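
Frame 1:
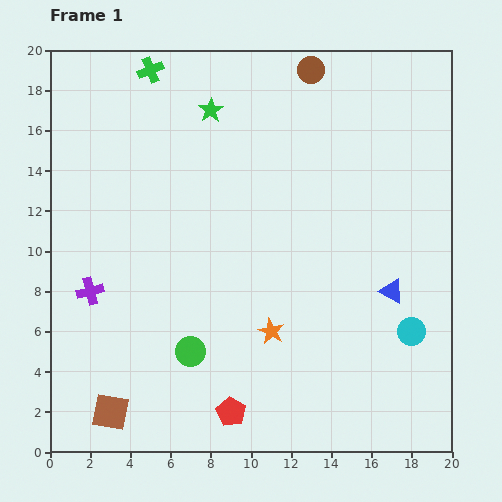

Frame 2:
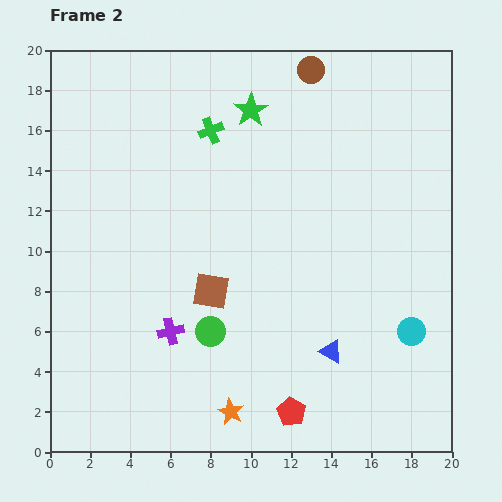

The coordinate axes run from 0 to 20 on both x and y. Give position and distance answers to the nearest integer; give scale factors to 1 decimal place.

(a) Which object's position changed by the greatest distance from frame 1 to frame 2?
the brown square

(moved 8; next 4)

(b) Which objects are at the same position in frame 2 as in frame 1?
the cyan circle, the brown circle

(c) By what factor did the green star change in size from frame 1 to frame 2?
1.4×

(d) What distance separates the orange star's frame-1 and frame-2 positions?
4

The orange star moved from (11, 6) to (9, 2), a distance of √(2² + 4²) ≈ 4.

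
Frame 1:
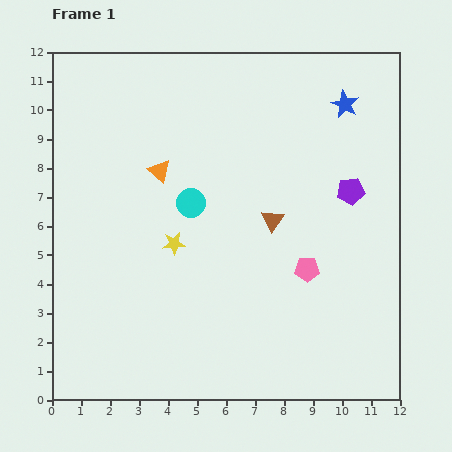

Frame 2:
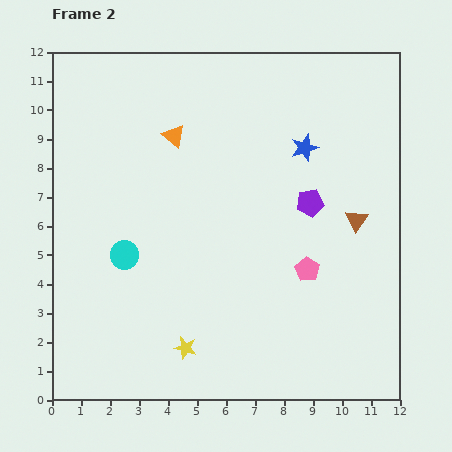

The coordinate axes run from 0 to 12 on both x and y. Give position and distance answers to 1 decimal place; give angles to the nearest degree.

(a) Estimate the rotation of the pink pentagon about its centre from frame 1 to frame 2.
31° clockwise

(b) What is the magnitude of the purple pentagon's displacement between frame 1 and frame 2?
1.5

The purple pentagon moved from (10.3, 7.2) to (8.9, 6.8), a distance of √(1.4² + 0.4²) ≈ 1.5.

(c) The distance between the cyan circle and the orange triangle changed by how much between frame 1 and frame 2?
+2.8

Distance in frame 1: 1.6. Distance in frame 2: 4.4.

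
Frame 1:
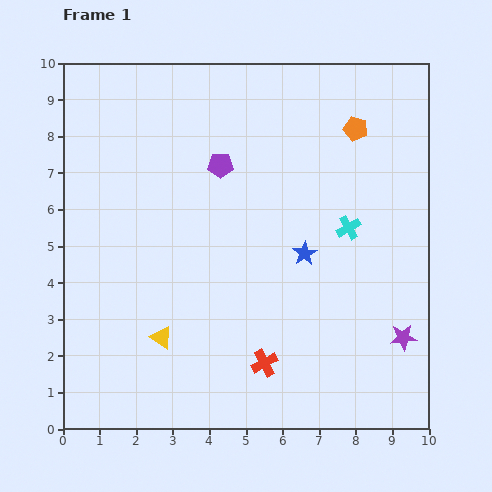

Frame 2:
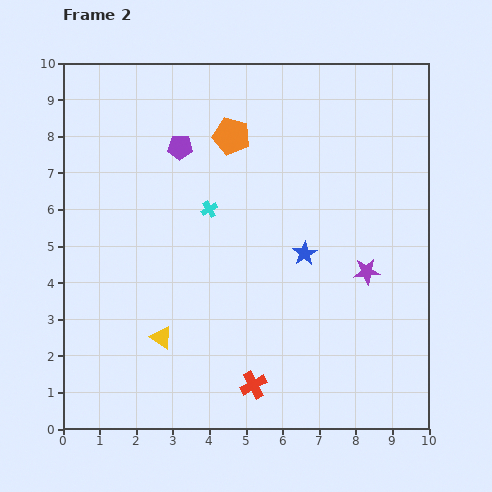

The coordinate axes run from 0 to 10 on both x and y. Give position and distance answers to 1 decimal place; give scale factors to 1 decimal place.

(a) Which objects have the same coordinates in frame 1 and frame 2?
the yellow triangle, the blue star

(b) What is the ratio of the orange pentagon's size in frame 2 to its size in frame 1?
1.5×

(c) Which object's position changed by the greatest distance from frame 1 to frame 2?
the cyan cross

(moved 3.8; next 3.4)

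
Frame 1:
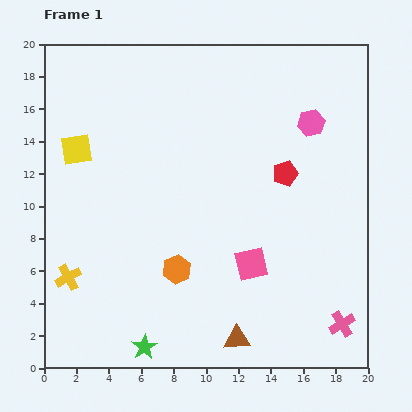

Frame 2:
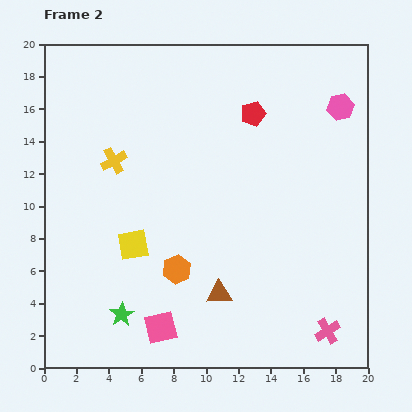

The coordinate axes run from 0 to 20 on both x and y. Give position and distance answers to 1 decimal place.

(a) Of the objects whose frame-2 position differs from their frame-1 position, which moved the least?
the pink cross

(moved 1.0)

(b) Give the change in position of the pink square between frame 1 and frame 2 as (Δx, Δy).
(-5.6, -3.9)

The pink square was at (12.8, 6.4) in frame 1 and (7.2, 2.5) in frame 2.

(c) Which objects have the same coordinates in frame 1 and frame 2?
the orange hexagon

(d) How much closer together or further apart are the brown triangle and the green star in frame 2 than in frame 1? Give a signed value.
+0.4

Distance in frame 1: 5.7. Distance in frame 2: 6.1.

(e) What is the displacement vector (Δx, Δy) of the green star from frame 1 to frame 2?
(-1.4, 2.0)

The green star was at (6.2, 1.3) in frame 1 and (4.8, 3.3) in frame 2.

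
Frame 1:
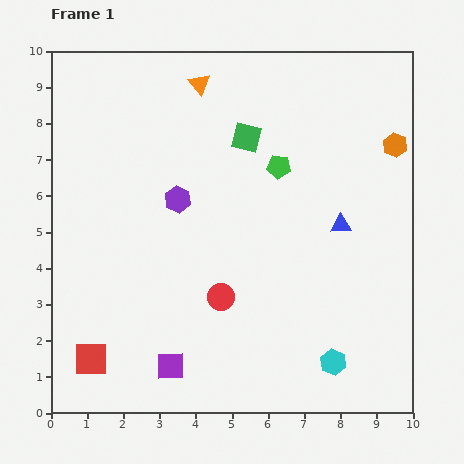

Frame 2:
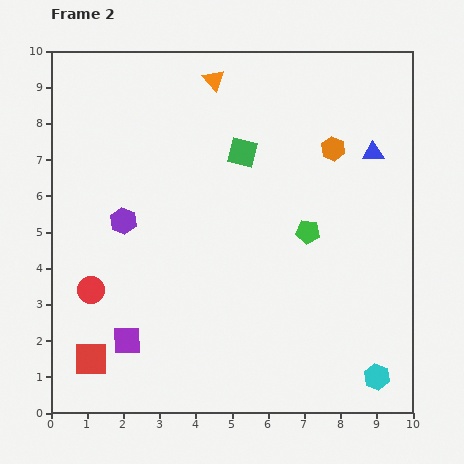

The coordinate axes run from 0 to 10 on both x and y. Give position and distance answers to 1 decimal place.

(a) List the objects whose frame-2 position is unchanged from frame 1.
the red square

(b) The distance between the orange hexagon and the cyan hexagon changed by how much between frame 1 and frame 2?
+0.2

Distance in frame 1: 6.2. Distance in frame 2: 6.4.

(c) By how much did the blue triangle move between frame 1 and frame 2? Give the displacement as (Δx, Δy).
(0.9, 2.0)

The blue triangle was at (8.0, 5.2) in frame 1 and (8.9, 7.2) in frame 2.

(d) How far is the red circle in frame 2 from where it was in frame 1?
3.6

The red circle moved from (4.7, 3.2) to (1.1, 3.4), a distance of √(3.6² + 0.2²) ≈ 3.6.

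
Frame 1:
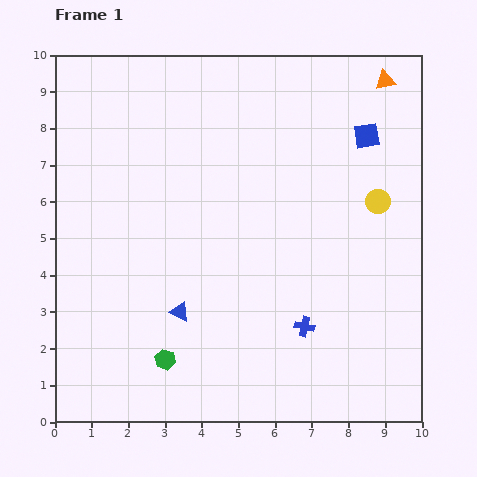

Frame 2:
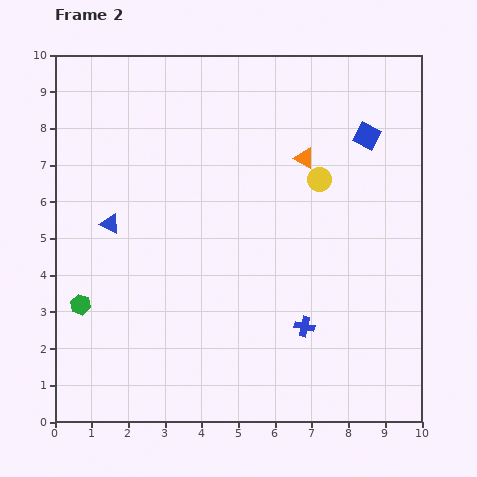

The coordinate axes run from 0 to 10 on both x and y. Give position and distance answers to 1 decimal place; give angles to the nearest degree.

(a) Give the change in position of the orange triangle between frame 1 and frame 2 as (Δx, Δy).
(-2.2, -2.1)

The orange triangle was at (9.0, 9.3) in frame 1 and (6.8, 7.2) in frame 2.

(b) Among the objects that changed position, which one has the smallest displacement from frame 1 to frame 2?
the yellow circle

(moved 1.7)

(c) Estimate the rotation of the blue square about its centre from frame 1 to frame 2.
38° clockwise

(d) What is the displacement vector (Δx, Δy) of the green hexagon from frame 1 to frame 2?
(-2.3, 1.5)

The green hexagon was at (3.0, 1.7) in frame 1 and (0.7, 3.2) in frame 2.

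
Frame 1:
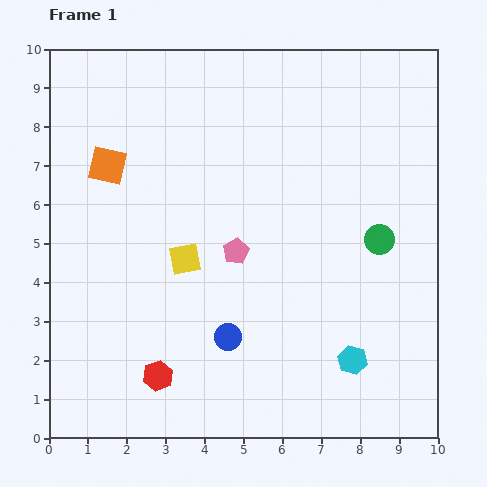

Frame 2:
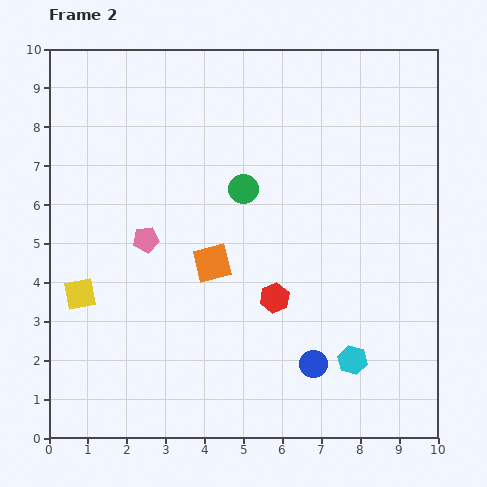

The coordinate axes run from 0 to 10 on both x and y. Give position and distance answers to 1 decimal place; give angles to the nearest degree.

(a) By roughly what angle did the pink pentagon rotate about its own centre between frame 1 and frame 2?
20° clockwise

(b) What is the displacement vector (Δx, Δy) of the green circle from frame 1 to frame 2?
(-3.5, 1.3)

The green circle was at (8.5, 5.1) in frame 1 and (5.0, 6.4) in frame 2.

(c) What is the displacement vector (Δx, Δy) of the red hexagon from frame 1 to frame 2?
(3.0, 2.0)

The red hexagon was at (2.8, 1.6) in frame 1 and (5.8, 3.6) in frame 2.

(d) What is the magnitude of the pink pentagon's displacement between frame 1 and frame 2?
2.3

The pink pentagon moved from (4.8, 4.8) to (2.5, 5.1), a distance of √(2.3² + 0.3²) ≈ 2.3.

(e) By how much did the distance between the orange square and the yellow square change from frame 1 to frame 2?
+0.4

Distance in frame 1: 3.1. Distance in frame 2: 3.5.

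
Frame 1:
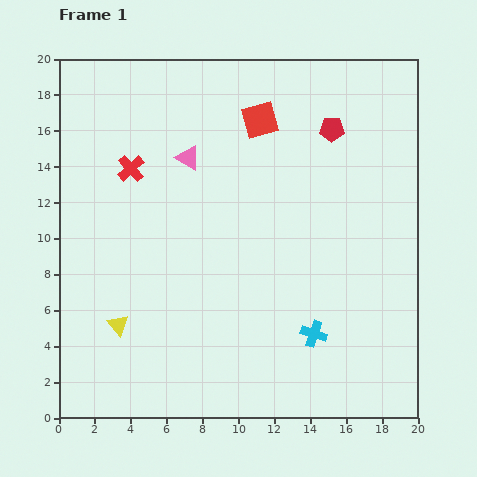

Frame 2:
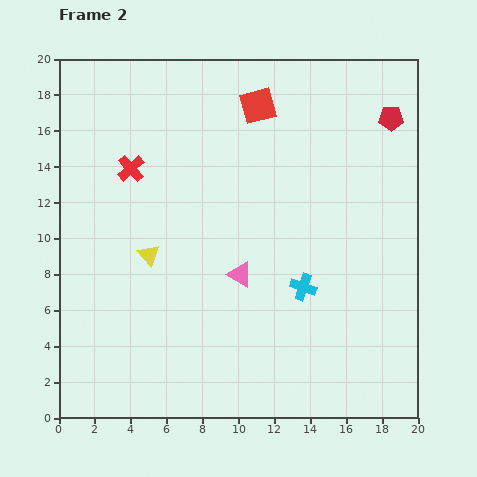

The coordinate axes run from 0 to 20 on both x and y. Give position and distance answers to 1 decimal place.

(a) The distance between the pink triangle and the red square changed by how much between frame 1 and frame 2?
+5.0

Distance in frame 1: 4.5. Distance in frame 2: 9.5.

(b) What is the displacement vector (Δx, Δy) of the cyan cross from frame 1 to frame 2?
(-0.6, 2.6)

The cyan cross was at (14.2, 4.7) in frame 1 and (13.6, 7.3) in frame 2.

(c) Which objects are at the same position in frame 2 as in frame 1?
the red cross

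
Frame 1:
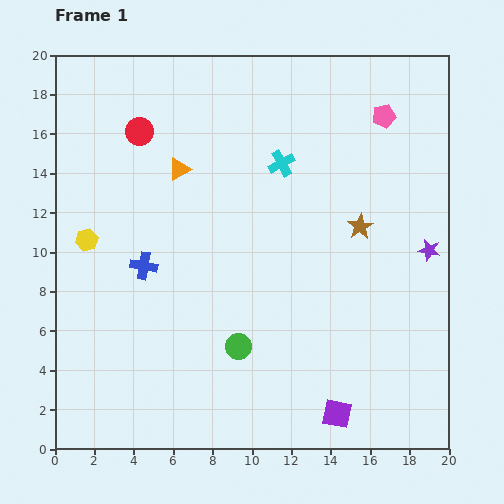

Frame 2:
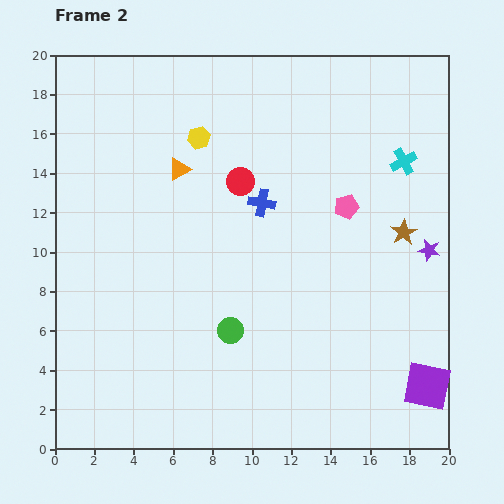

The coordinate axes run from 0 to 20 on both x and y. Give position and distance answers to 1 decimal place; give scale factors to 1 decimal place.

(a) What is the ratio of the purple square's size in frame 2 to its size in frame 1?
1.6×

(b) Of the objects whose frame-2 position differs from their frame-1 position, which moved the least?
the green circle

(moved 0.9)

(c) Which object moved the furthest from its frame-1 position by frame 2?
the yellow hexagon

(moved 7.7; next 6.8)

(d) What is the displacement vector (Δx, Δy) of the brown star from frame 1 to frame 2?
(2.2, -0.3)

The brown star was at (15.5, 11.3) in frame 1 and (17.7, 11.0) in frame 2.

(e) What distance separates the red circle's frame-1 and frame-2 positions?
5.7

The red circle moved from (4.3, 16.1) to (9.4, 13.6), a distance of √(5.1² + 2.5²) ≈ 5.7.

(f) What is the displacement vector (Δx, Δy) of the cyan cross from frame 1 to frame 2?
(6.2, 0.1)

The cyan cross was at (11.5, 14.5) in frame 1 and (17.7, 14.6) in frame 2.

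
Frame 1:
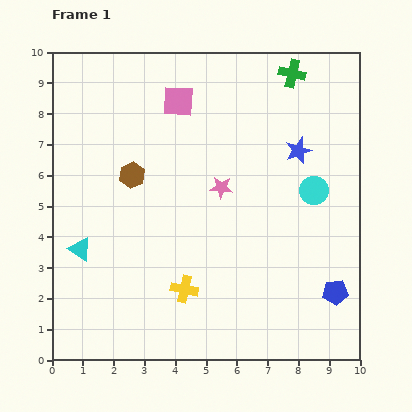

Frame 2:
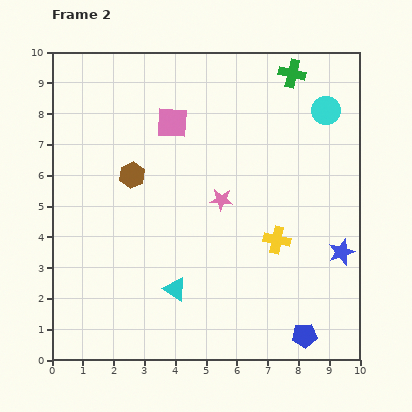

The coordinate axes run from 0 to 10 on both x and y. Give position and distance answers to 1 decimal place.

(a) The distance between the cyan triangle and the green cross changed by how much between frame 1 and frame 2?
-0.9

Distance in frame 1: 8.9. Distance in frame 2: 8.0.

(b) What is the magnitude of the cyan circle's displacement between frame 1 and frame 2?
2.6

The cyan circle moved from (8.5, 5.5) to (8.9, 8.1), a distance of √(0.4² + 2.6²) ≈ 2.6.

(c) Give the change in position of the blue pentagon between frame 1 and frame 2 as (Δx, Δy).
(-1.0, -1.4)

The blue pentagon was at (9.2, 2.2) in frame 1 and (8.2, 0.8) in frame 2.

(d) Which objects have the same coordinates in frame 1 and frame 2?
the green cross, the brown hexagon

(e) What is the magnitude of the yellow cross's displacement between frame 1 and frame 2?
3.4

The yellow cross moved from (4.3, 2.3) to (7.3, 3.9), a distance of √(3.0² + 1.6²) ≈ 3.4.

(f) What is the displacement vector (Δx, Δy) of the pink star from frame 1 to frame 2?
(0.0, -0.4)

The pink star was at (5.5, 5.6) in frame 1 and (5.5, 5.2) in frame 2.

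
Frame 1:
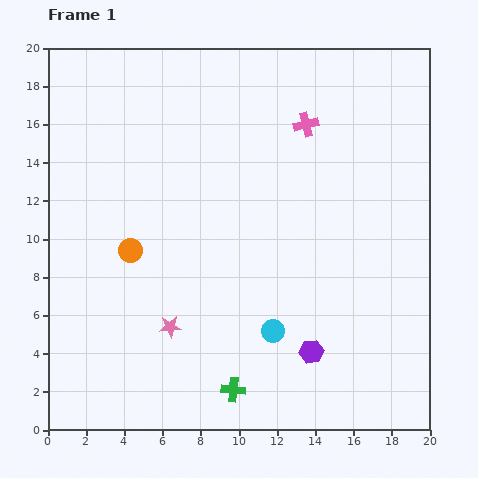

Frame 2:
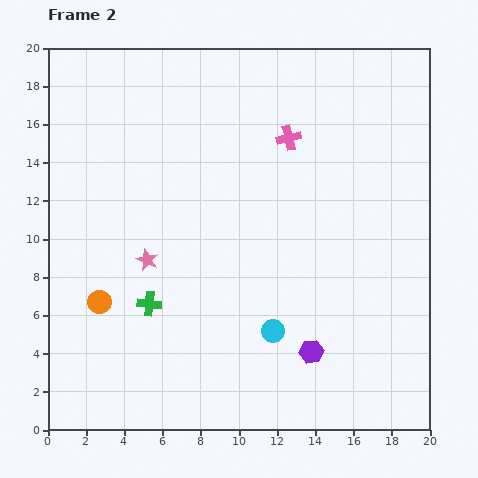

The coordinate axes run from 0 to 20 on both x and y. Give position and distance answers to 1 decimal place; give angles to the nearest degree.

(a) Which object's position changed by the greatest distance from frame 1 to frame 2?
the green cross

(moved 6.3; next 3.7)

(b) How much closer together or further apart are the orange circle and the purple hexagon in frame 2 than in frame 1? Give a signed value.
+0.5

Distance in frame 1: 10.9. Distance in frame 2: 11.4.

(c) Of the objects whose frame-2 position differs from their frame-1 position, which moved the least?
the pink cross

(moved 1.1)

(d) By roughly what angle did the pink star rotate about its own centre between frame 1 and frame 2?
28° clockwise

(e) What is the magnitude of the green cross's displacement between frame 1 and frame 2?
6.3

The green cross moved from (9.7, 2.1) to (5.3, 6.6), a distance of √(4.4² + 4.5²) ≈ 6.3.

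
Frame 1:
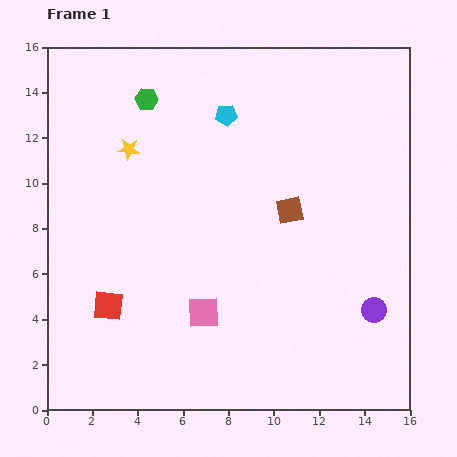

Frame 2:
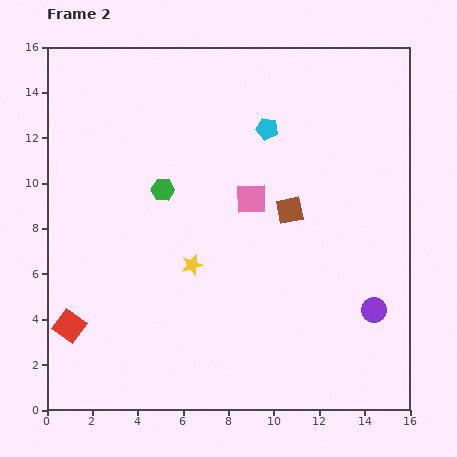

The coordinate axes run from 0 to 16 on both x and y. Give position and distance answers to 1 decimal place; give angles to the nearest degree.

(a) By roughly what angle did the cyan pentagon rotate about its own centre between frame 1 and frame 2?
16° clockwise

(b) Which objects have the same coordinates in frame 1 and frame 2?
the purple circle, the brown square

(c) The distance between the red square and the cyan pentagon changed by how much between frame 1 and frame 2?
+2.4

Distance in frame 1: 9.9. Distance in frame 2: 12.3.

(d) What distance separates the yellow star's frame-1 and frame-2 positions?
5.8

The yellow star moved from (3.6, 11.5) to (6.4, 6.4), a distance of √(2.8² + 5.1²) ≈ 5.8.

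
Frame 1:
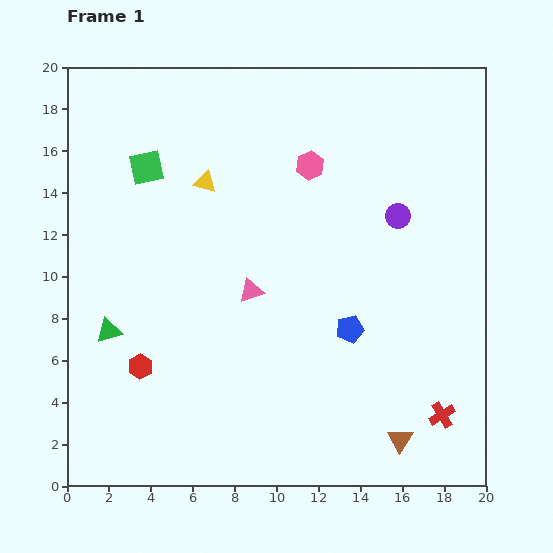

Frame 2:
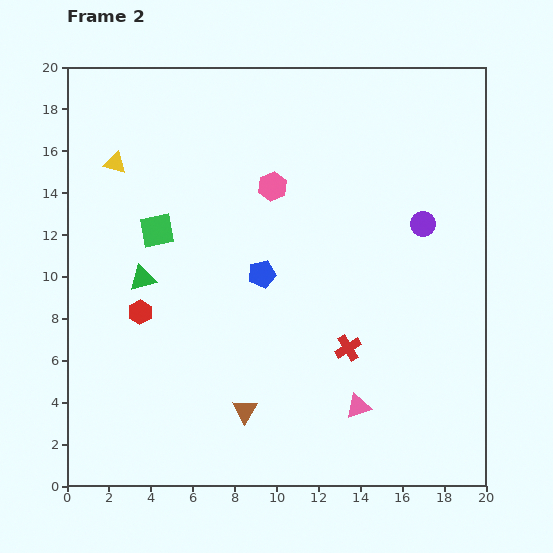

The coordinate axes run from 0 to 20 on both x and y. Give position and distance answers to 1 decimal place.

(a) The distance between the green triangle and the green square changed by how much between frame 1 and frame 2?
-5.6

Distance in frame 1: 8.0. Distance in frame 2: 2.4.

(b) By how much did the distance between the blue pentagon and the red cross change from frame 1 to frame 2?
-0.6

Distance in frame 1: 6.0. Distance in frame 2: 5.4.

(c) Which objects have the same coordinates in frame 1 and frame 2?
none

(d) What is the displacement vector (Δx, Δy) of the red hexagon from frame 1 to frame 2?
(0.0, 2.6)

The red hexagon was at (3.5, 5.7) in frame 1 and (3.5, 8.3) in frame 2.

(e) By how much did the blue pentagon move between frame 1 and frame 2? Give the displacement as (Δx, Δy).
(-4.2, 2.6)

The blue pentagon was at (13.5, 7.5) in frame 1 and (9.3, 10.1) in frame 2.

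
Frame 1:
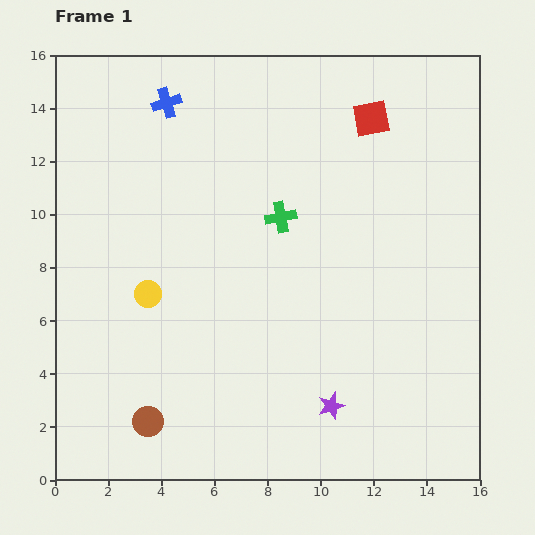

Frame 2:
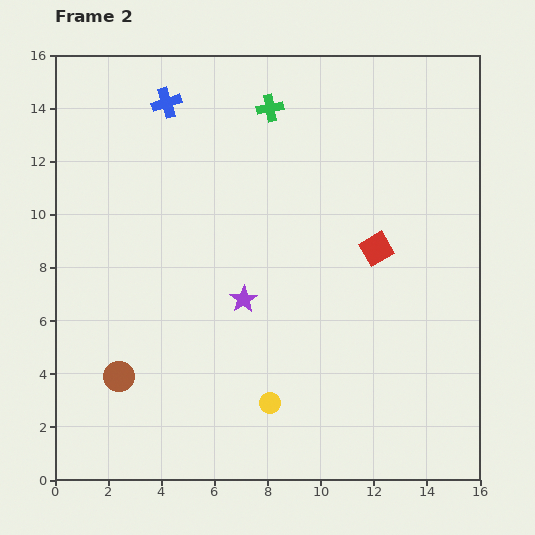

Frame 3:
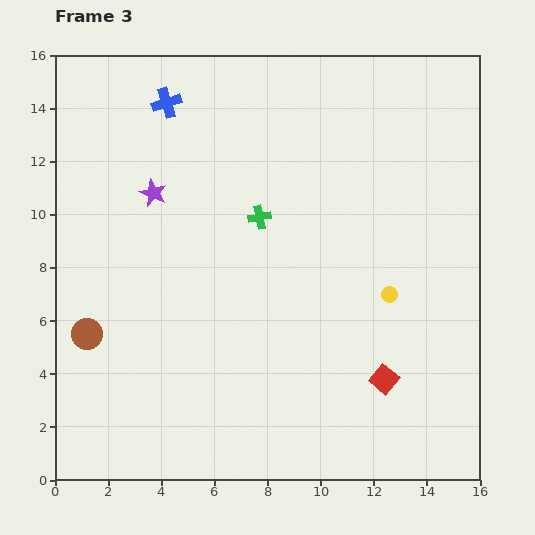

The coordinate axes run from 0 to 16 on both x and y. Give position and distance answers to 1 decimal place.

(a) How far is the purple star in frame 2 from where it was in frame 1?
5.2

The purple star moved from (10.4, 2.8) to (7.1, 6.8), a distance of √(3.3² + 4.0²) ≈ 5.2.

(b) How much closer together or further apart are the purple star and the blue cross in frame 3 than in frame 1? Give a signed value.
-9.6

Distance in frame 1: 13.0. Distance in frame 3: 3.4.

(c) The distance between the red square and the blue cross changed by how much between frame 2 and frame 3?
+3.6

Distance in frame 2: 9.6. Distance in frame 3: 13.2.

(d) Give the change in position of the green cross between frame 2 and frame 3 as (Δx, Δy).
(-0.4, -4.1)

The green cross was at (8.1, 14.0) in frame 2 and (7.7, 9.9) in frame 3.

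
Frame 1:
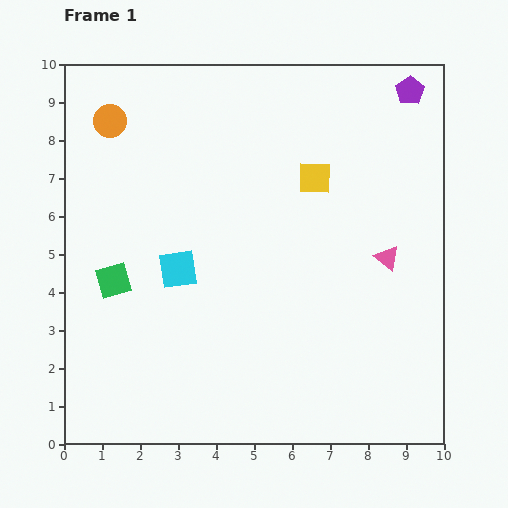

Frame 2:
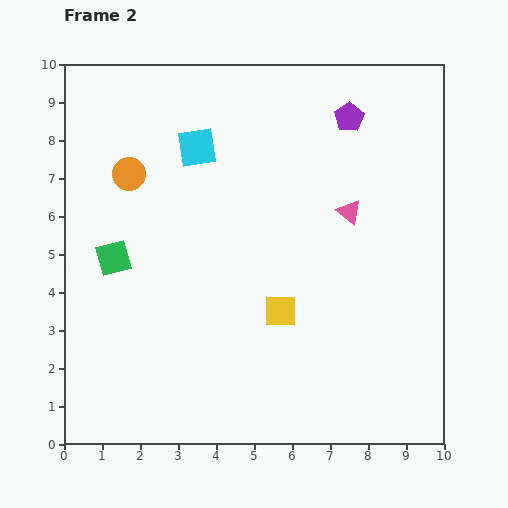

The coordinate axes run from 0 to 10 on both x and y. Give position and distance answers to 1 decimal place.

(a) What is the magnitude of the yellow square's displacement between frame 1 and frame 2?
3.6

The yellow square moved from (6.6, 7.0) to (5.7, 3.5), a distance of √(0.9² + 3.5²) ≈ 3.6.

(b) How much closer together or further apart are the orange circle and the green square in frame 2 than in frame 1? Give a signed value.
-2.0

Distance in frame 1: 4.2. Distance in frame 2: 2.2.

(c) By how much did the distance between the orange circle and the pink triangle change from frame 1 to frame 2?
-2.2

Distance in frame 1: 8.1. Distance in frame 2: 5.9.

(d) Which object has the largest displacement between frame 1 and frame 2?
the yellow square

(moved 3.6; next 3.2)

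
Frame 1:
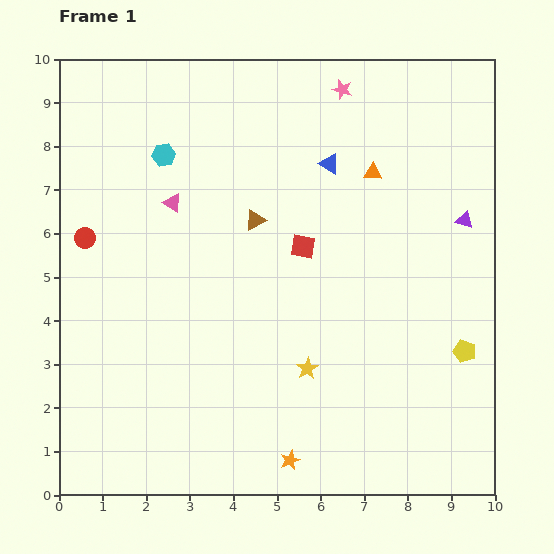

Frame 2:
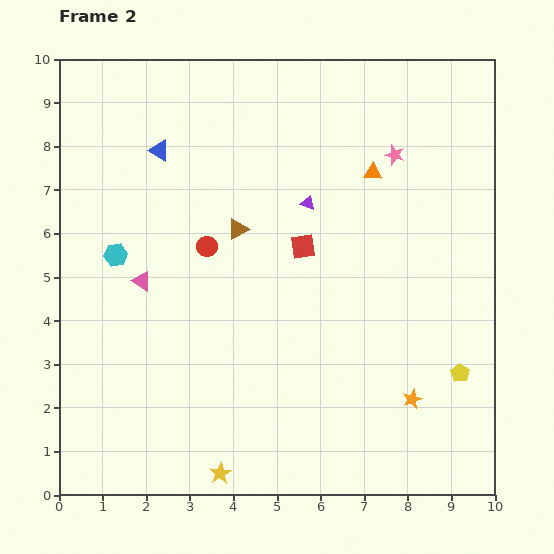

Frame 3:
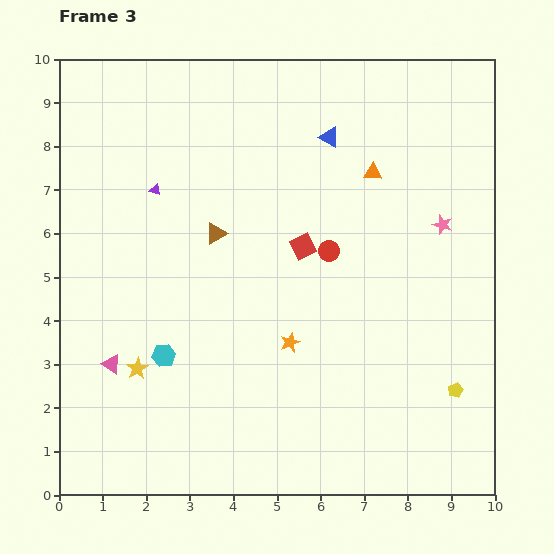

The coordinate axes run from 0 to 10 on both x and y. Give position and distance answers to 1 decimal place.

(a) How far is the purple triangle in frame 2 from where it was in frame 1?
3.6

The purple triangle moved from (9.3, 6.3) to (5.7, 6.7), a distance of √(3.6² + 0.4²) ≈ 3.6.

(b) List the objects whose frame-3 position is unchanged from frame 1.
the orange triangle, the red square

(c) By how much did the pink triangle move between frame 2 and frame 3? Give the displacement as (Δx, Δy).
(-0.7, -1.9)

The pink triangle was at (1.9, 4.9) in frame 2 and (1.2, 3.0) in frame 3.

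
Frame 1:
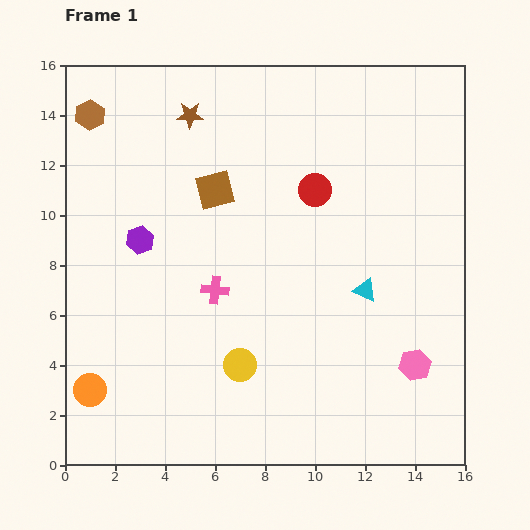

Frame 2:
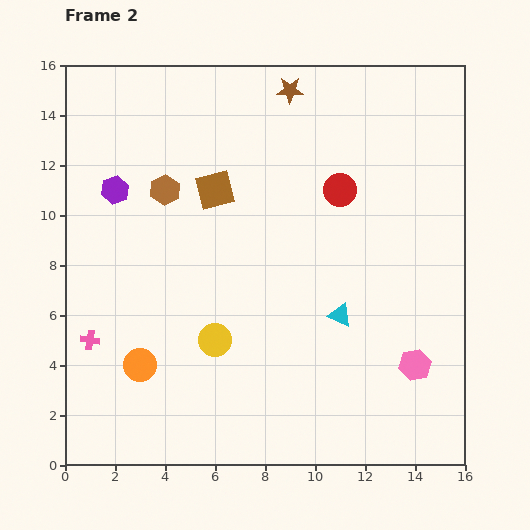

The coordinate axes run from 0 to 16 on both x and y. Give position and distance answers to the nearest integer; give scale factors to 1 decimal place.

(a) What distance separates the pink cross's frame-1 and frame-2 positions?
5

The pink cross moved from (6, 7) to (1, 5), a distance of √(5² + 2²) ≈ 5.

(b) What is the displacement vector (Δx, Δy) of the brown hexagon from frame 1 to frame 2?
(3, -3)

The brown hexagon was at (1, 14) in frame 1 and (4, 11) in frame 2.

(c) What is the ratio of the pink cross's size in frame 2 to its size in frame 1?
0.7×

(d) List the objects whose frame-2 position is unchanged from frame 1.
the brown square, the pink hexagon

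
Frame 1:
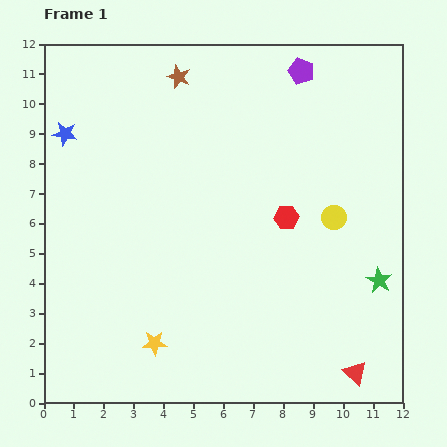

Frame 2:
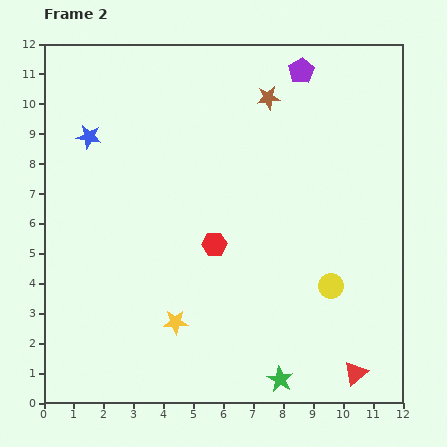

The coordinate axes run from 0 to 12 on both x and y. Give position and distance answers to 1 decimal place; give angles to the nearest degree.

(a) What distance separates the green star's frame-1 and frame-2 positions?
4.7

The green star moved from (11.2, 4.1) to (7.9, 0.8), a distance of √(3.3² + 3.3²) ≈ 4.7.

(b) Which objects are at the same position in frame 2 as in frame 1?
the purple pentagon, the red triangle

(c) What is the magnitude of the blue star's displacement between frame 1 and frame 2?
0.8

The blue star moved from (0.7, 9.0) to (1.5, 8.9), a distance of √(0.8² + 0.1²) ≈ 0.8.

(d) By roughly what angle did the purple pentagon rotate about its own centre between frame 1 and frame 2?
20° clockwise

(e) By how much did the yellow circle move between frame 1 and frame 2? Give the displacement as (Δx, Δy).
(-0.1, -2.3)

The yellow circle was at (9.7, 6.2) in frame 1 and (9.6, 3.9) in frame 2.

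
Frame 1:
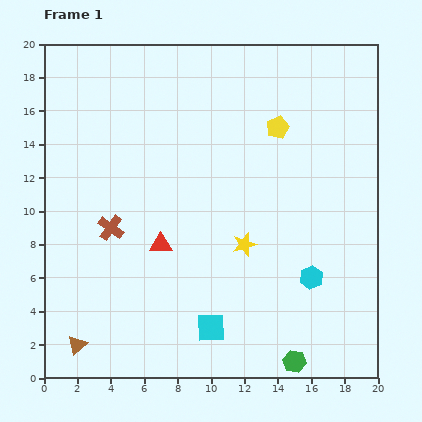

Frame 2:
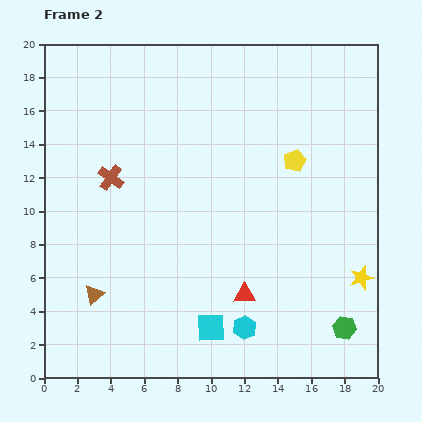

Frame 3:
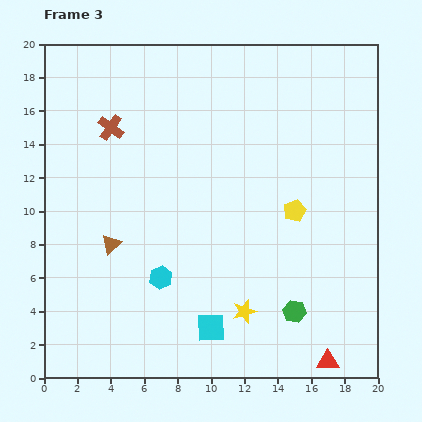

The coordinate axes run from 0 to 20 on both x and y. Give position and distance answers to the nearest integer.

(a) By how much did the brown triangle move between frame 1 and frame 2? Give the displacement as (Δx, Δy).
(1, 3)

The brown triangle was at (2, 2) in frame 1 and (3, 5) in frame 2.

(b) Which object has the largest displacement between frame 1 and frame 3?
the red triangle

(moved 12; next 9)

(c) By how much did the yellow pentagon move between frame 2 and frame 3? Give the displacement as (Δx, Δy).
(0, -3)

The yellow pentagon was at (15, 13) in frame 2 and (15, 10) in frame 3.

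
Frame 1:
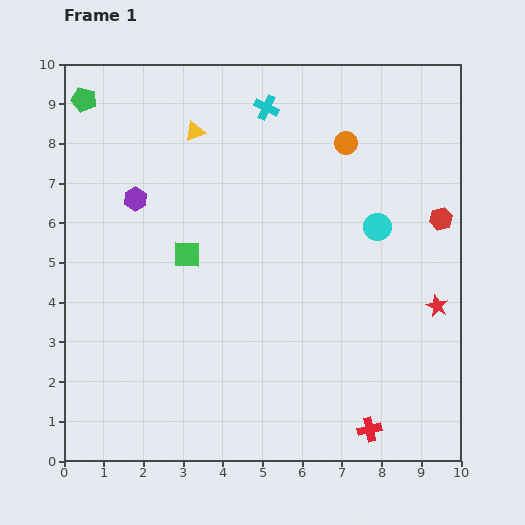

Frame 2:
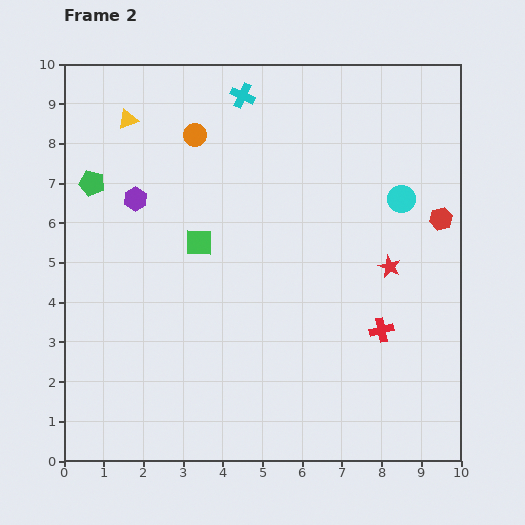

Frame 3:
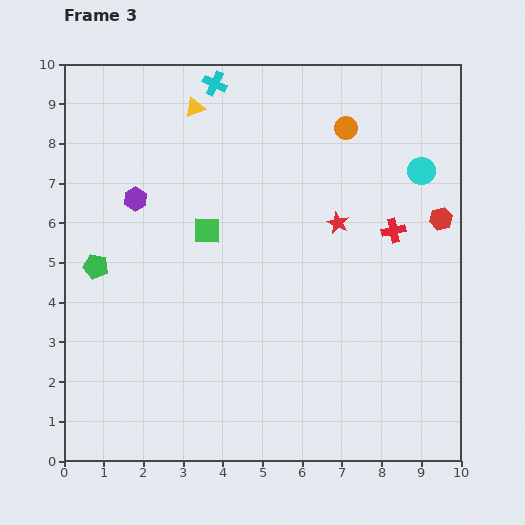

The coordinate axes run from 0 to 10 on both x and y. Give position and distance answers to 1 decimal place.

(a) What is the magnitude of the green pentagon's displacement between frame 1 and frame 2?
2.1

The green pentagon moved from (0.5, 9.1) to (0.7, 7.0), a distance of √(0.2² + 2.1²) ≈ 2.1.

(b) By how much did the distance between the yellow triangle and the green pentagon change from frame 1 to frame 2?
-1.1

Distance in frame 1: 2.9. Distance in frame 2: 1.8.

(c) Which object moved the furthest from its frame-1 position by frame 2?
the orange circle

(moved 3.8; next 2.5)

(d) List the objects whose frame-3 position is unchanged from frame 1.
the red hexagon, the purple hexagon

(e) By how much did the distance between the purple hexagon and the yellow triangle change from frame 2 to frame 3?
+0.7

Distance in frame 2: 2.0. Distance in frame 3: 2.7.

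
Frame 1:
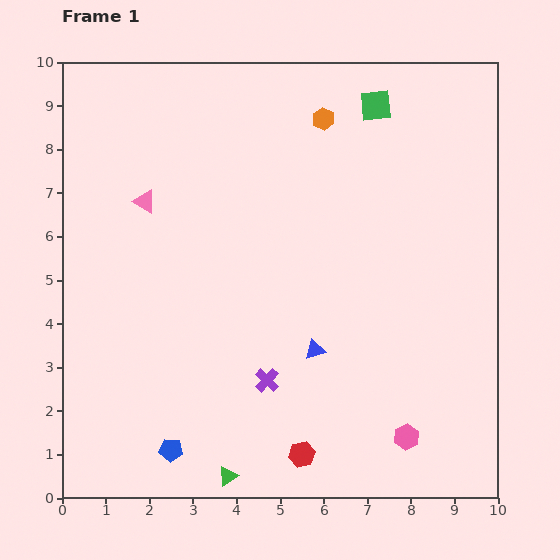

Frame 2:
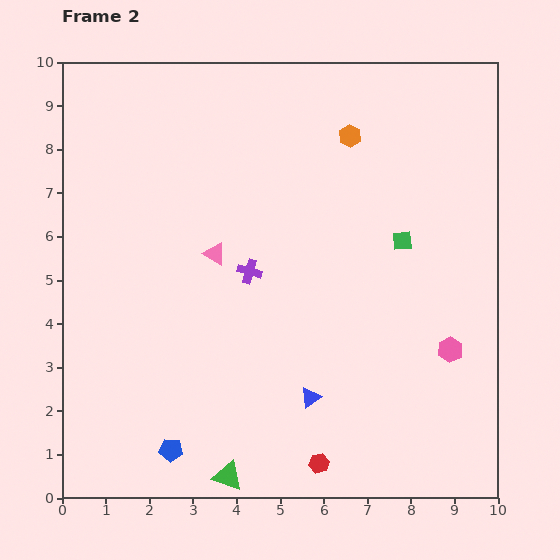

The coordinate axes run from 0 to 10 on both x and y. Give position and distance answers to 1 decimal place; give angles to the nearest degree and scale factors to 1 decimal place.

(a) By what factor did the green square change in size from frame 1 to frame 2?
0.6×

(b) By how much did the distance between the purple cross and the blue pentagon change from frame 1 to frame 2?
+1.8

Distance in frame 1: 2.7. Distance in frame 2: 4.5.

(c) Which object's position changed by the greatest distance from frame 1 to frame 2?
the green square

(moved 3.2; next 2.5)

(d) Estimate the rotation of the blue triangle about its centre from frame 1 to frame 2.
21° counter-clockwise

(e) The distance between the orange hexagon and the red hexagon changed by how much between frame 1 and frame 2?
-0.2

Distance in frame 1: 7.7. Distance in frame 2: 7.5.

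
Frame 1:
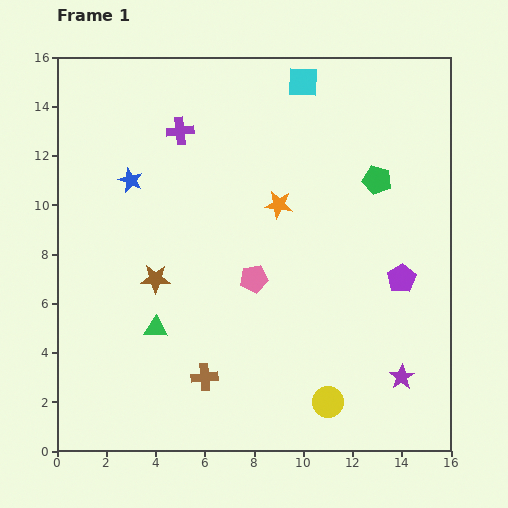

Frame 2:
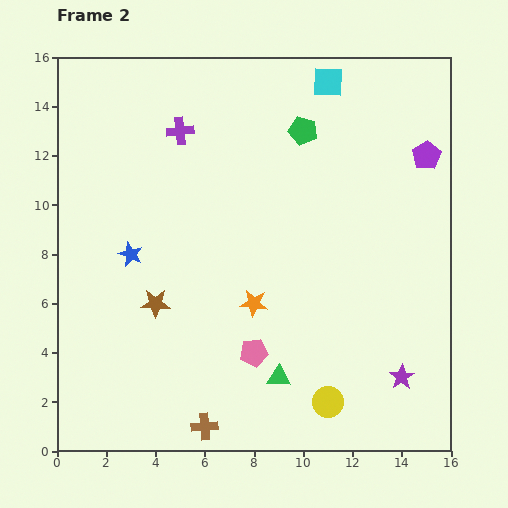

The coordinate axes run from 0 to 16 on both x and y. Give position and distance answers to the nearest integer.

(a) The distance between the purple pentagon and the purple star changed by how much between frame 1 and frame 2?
+5

Distance in frame 1: 4. Distance in frame 2: 9.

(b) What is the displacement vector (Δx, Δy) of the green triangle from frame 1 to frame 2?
(5, -2)

The green triangle was at (4, 5) in frame 1 and (9, 3) in frame 2.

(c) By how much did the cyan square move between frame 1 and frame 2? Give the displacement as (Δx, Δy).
(1, 0)

The cyan square was at (10, 15) in frame 1 and (11, 15) in frame 2.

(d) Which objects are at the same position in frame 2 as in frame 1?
the yellow circle, the purple star, the purple cross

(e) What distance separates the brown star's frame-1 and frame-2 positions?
1

The brown star moved from (4, 7) to (4, 6), a distance of √(0² + 1²) ≈ 1.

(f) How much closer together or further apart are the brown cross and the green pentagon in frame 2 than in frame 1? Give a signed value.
+2

Distance in frame 1: 11. Distance in frame 2: 13.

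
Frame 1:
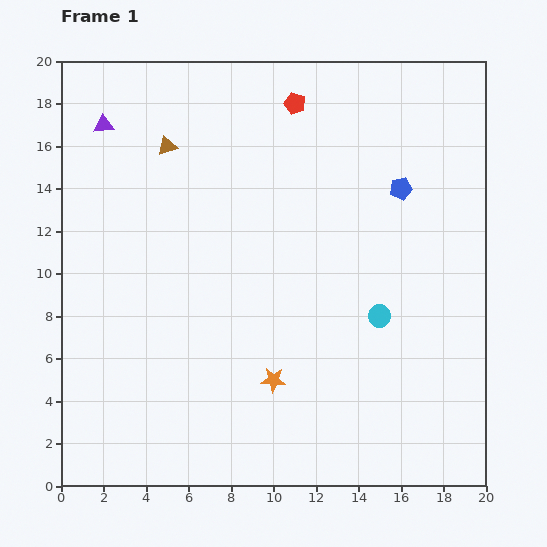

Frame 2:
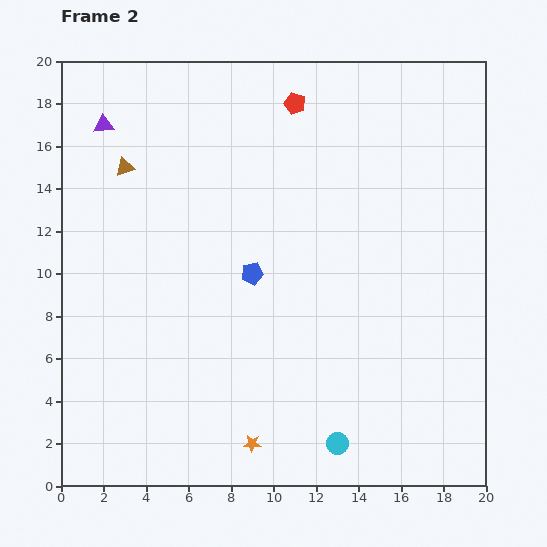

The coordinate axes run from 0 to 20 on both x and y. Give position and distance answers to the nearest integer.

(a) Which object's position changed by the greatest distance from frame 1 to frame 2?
the blue pentagon

(moved 8; next 6)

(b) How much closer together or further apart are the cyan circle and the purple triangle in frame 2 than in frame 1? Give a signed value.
+3

Distance in frame 1: 16. Distance in frame 2: 19.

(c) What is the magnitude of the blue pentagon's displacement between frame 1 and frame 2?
8

The blue pentagon moved from (16, 14) to (9, 10), a distance of √(7² + 4²) ≈ 8.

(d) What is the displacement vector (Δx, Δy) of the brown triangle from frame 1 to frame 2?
(-2, -1)

The brown triangle was at (5, 16) in frame 1 and (3, 15) in frame 2.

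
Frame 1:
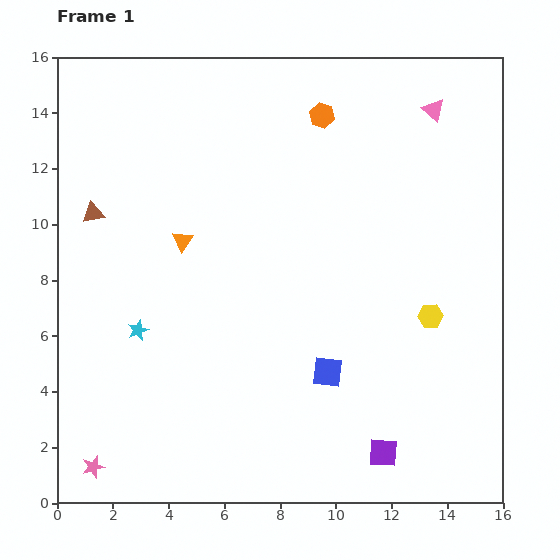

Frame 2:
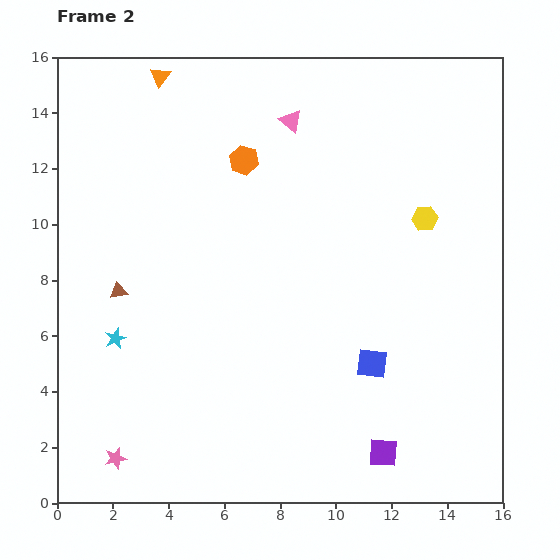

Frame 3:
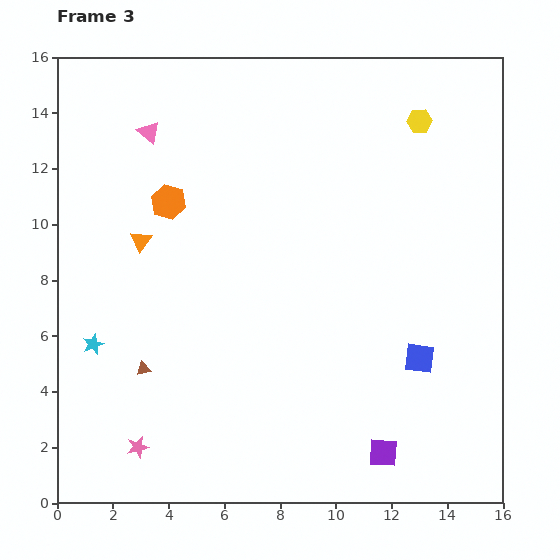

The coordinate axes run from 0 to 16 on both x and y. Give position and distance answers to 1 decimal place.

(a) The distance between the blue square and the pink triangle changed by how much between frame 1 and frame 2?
-0.9

Distance in frame 1: 10.1. Distance in frame 2: 9.2.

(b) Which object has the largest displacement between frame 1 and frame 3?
the pink triangle

(moved 10.2; next 7.0)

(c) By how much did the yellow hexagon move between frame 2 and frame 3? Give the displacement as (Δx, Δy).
(-0.2, 3.5)

The yellow hexagon was at (13.2, 10.2) in frame 2 and (13.0, 13.7) in frame 3.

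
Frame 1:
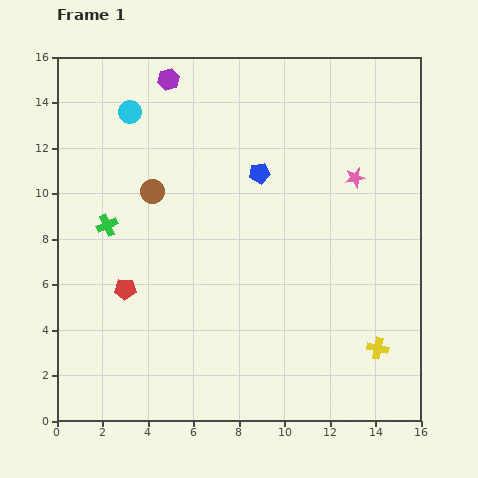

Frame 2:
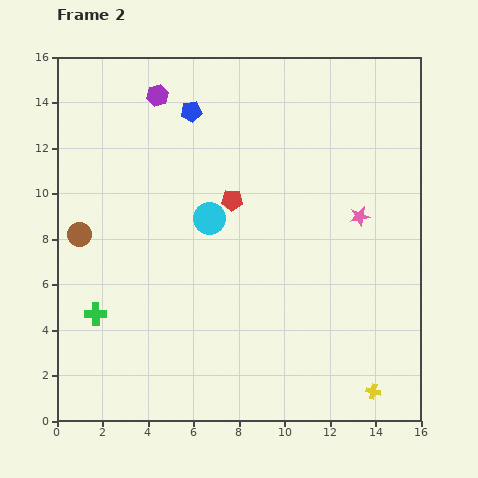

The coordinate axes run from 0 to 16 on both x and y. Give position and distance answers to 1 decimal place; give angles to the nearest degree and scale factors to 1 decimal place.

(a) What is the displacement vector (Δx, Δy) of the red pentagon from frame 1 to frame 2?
(4.7, 3.9)

The red pentagon was at (3.0, 5.8) in frame 1 and (7.7, 9.7) in frame 2.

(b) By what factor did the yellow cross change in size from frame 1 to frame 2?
0.7×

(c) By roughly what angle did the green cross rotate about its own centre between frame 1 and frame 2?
23° clockwise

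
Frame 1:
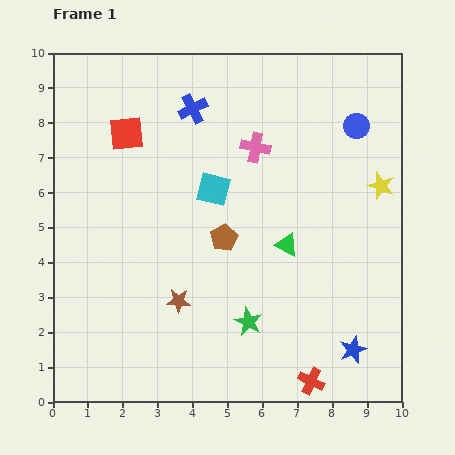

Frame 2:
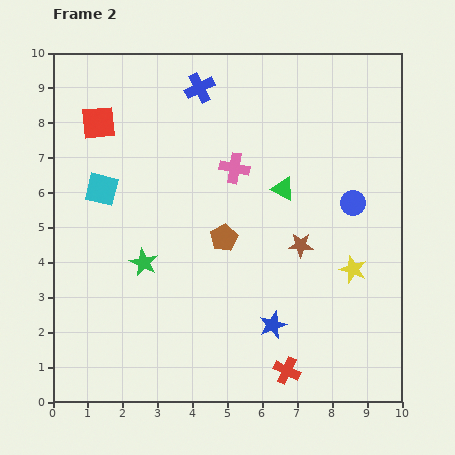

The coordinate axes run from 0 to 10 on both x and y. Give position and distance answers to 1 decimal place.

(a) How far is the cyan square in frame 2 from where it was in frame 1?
3.2

The cyan square moved from (4.6, 6.1) to (1.4, 6.1), a distance of √(3.2² + 0.0²) ≈ 3.2.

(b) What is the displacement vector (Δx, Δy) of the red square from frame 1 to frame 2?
(-0.8, 0.3)

The red square was at (2.1, 7.7) in frame 1 and (1.3, 8.0) in frame 2.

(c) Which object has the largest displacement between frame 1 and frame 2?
the brown star

(moved 3.8; next 3.4)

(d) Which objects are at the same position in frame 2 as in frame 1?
the brown pentagon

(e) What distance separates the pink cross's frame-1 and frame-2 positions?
0.8

The pink cross moved from (5.8, 7.3) to (5.2, 6.7), a distance of √(0.6² + 0.6²) ≈ 0.8.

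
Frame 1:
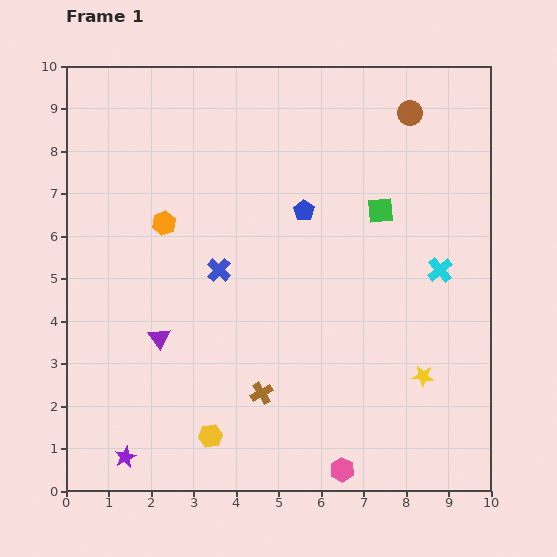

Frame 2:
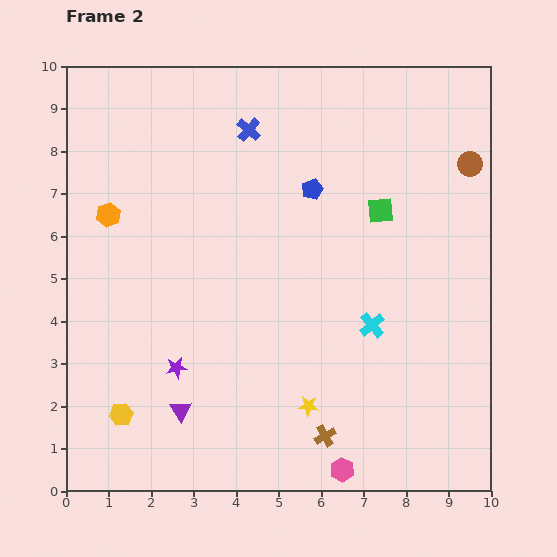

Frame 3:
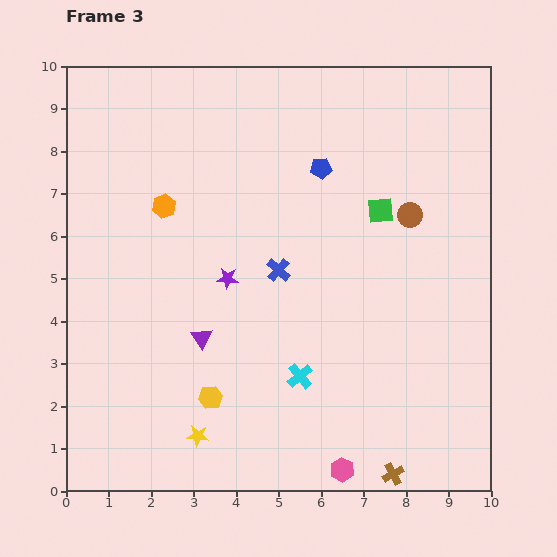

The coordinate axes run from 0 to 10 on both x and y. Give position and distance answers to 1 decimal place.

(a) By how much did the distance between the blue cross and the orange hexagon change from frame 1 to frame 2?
+2.2

Distance in frame 1: 1.7. Distance in frame 2: 3.9.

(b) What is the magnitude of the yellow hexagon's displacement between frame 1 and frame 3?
0.9

The yellow hexagon moved from (3.4, 1.3) to (3.4, 2.2), a distance of √(0.0² + 0.9²) ≈ 0.9.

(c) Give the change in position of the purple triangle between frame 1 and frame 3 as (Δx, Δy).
(1.0, 0.0)

The purple triangle was at (2.2, 3.6) in frame 1 and (3.2, 3.6) in frame 3.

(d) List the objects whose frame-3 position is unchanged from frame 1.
the green square, the pink hexagon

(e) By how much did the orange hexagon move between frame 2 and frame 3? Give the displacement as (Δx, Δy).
(1.3, 0.2)

The orange hexagon was at (1.0, 6.5) in frame 2 and (2.3, 6.7) in frame 3.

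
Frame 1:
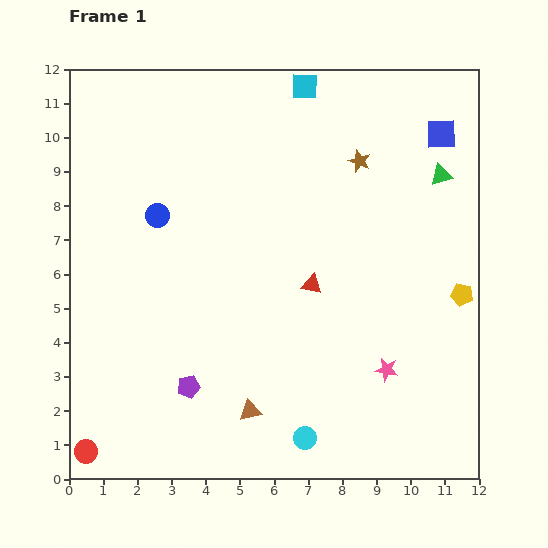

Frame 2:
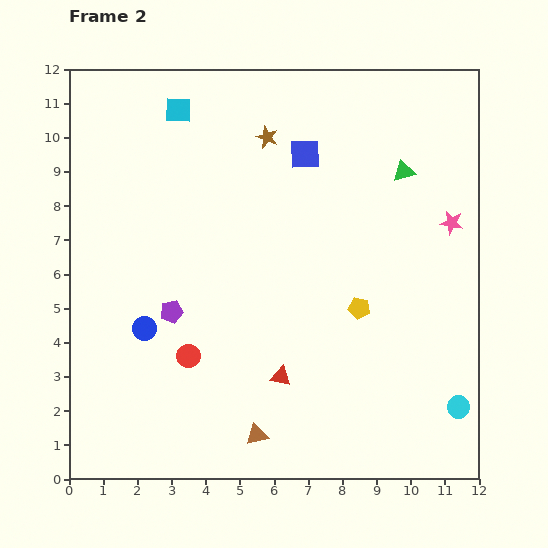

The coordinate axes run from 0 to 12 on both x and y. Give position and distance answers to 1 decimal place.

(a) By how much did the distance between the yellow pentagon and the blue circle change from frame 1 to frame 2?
-2.9

Distance in frame 1: 9.2. Distance in frame 2: 6.3.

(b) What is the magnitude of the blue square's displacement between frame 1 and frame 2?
4.0

The blue square moved from (10.9, 10.1) to (6.9, 9.5), a distance of √(4.0² + 0.6²) ≈ 4.0.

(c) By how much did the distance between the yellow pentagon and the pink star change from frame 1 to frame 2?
+0.6

Distance in frame 1: 3.1. Distance in frame 2: 3.7.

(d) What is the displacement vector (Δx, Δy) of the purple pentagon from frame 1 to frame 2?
(-0.5, 2.2)

The purple pentagon was at (3.5, 2.7) in frame 1 and (3.0, 4.9) in frame 2.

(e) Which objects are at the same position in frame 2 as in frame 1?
none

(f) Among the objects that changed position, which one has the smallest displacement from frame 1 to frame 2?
the brown triangle

(moved 0.7)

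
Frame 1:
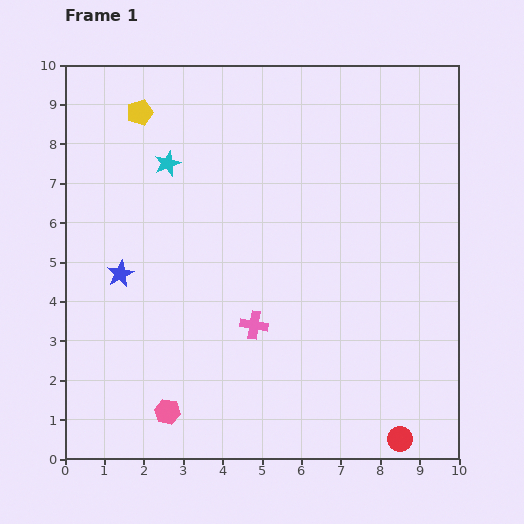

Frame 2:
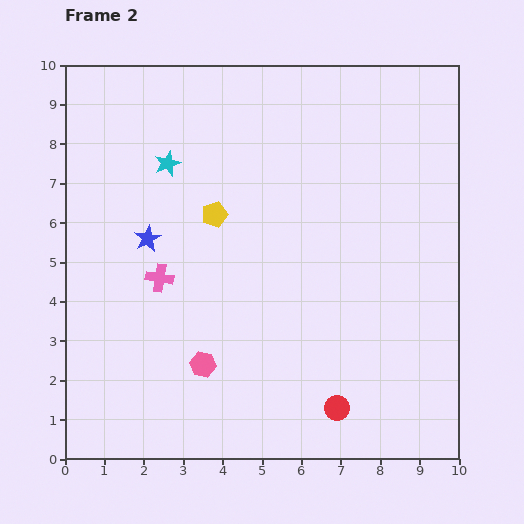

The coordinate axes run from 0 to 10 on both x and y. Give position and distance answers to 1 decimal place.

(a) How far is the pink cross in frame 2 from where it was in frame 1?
2.7

The pink cross moved from (4.8, 3.4) to (2.4, 4.6), a distance of √(2.4² + 1.2²) ≈ 2.7.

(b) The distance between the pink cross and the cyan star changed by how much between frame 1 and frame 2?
-1.8

Distance in frame 1: 4.7. Distance in frame 2: 2.9.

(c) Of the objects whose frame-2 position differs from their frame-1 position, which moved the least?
the blue star

(moved 1.1)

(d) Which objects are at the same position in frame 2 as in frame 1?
the cyan star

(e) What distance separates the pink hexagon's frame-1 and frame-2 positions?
1.5

The pink hexagon moved from (2.6, 1.2) to (3.5, 2.4), a distance of √(0.9² + 1.2²) ≈ 1.5.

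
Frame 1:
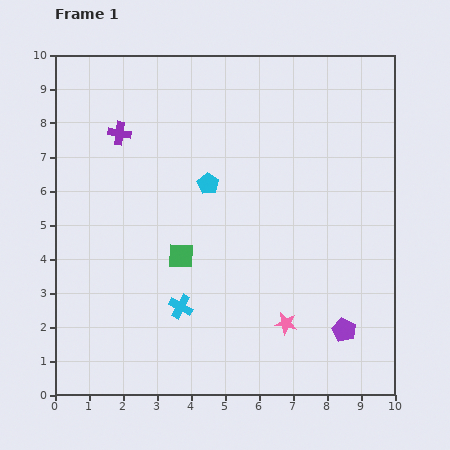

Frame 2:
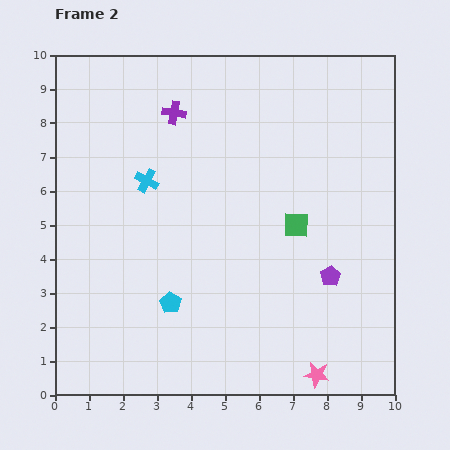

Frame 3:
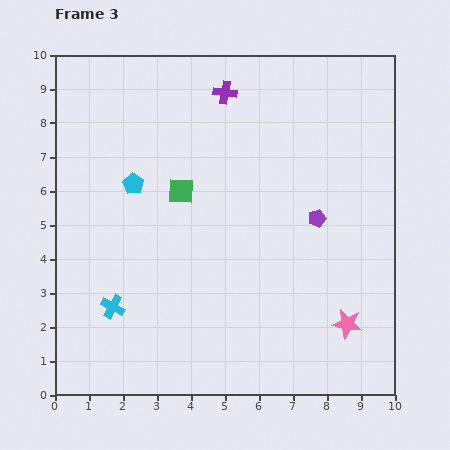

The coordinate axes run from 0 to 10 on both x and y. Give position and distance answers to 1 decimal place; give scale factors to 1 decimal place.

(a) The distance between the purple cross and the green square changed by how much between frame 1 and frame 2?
+0.9

Distance in frame 1: 4.0. Distance in frame 2: 4.9.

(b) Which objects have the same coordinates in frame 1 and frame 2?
none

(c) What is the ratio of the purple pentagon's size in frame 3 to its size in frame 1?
0.7×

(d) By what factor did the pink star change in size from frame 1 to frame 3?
1.3×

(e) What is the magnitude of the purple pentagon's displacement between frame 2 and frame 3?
1.7

The purple pentagon moved from (8.1, 3.5) to (7.7, 5.2), a distance of √(0.4² + 1.7²) ≈ 1.7.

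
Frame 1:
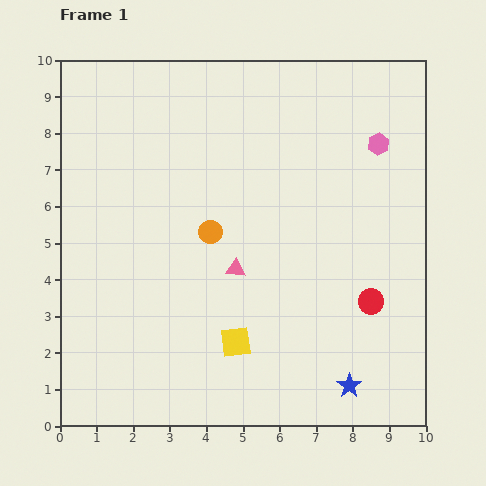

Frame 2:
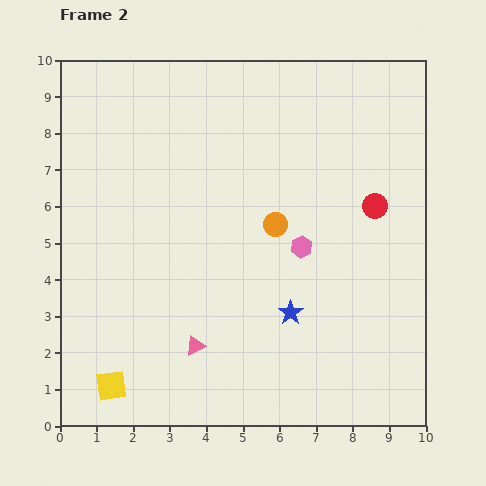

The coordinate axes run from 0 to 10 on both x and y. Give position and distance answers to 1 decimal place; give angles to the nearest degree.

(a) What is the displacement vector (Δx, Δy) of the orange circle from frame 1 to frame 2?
(1.8, 0.2)

The orange circle was at (4.1, 5.3) in frame 1 and (5.9, 5.5) in frame 2.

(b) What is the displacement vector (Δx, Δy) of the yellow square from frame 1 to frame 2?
(-3.4, -1.2)

The yellow square was at (4.8, 2.3) in frame 1 and (1.4, 1.1) in frame 2.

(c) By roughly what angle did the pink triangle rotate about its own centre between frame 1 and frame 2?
30° counter-clockwise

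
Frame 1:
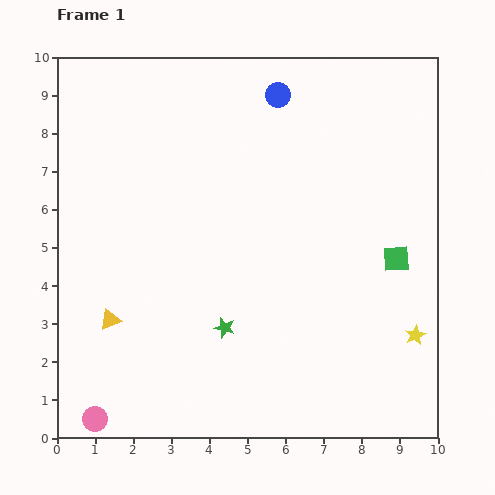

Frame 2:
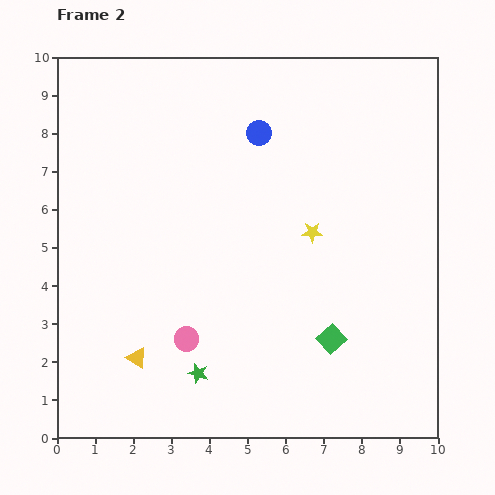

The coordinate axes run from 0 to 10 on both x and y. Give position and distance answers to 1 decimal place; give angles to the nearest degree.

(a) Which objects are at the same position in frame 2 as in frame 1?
none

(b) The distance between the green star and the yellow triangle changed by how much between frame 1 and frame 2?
-1.4

Distance in frame 1: 3.0. Distance in frame 2: 1.6.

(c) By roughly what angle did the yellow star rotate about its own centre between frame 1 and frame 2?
27° clockwise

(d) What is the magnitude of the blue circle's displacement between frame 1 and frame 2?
1.1

The blue circle moved from (5.8, 9.0) to (5.3, 8.0), a distance of √(0.5² + 1.0²) ≈ 1.1.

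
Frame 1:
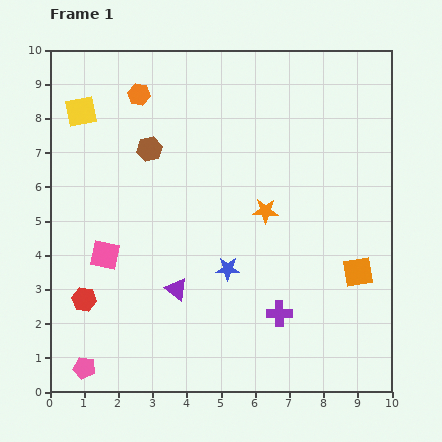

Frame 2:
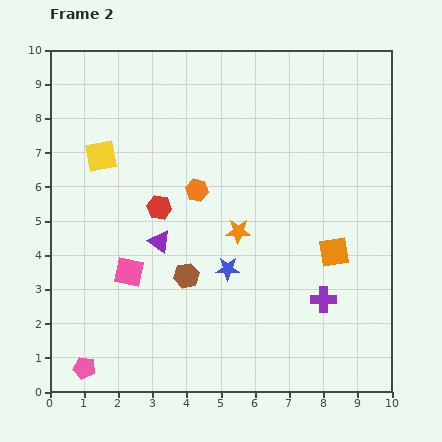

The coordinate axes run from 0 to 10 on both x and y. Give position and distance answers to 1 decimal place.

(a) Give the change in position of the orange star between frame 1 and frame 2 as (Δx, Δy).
(-0.8, -0.6)

The orange star was at (6.3, 5.3) in frame 1 and (5.5, 4.7) in frame 2.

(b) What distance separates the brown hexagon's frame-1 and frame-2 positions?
3.9

The brown hexagon moved from (2.9, 7.1) to (4.0, 3.4), a distance of √(1.1² + 3.7²) ≈ 3.9.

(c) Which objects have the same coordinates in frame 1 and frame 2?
the blue star, the pink pentagon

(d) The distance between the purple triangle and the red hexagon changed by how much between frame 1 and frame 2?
-1.7

Distance in frame 1: 2.7. Distance in frame 2: 1.0.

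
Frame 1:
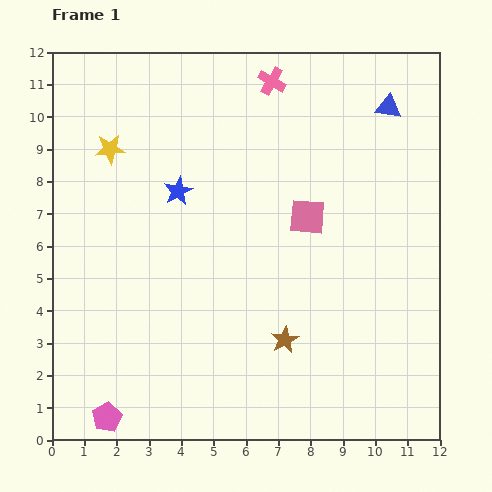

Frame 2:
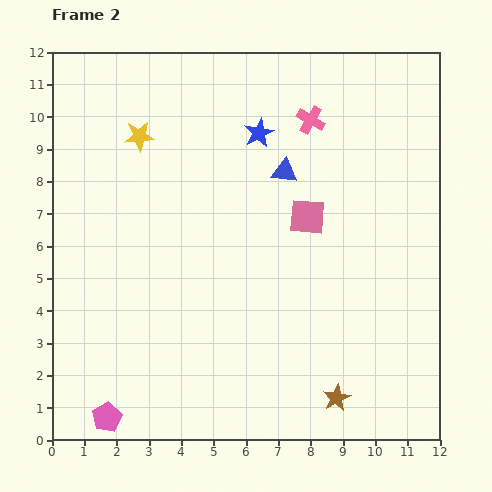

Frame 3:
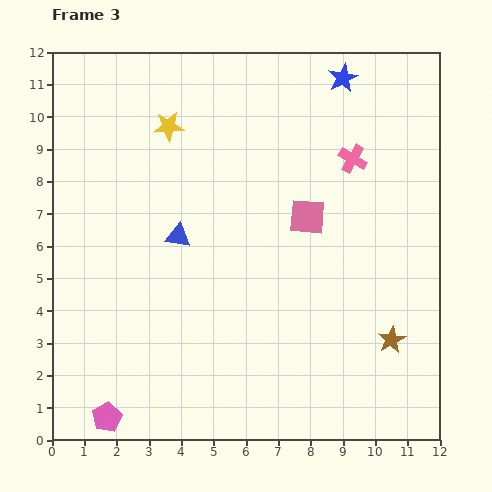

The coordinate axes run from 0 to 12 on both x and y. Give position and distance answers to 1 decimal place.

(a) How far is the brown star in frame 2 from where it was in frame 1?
2.4

The brown star moved from (7.2, 3.1) to (8.8, 1.3), a distance of √(1.6² + 1.8²) ≈ 2.4.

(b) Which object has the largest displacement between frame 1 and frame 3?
the blue triangle

(moved 7.6; next 6.2)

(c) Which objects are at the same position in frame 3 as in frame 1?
the pink pentagon, the pink square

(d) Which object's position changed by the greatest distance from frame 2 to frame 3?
the blue triangle

(moved 3.9; next 3.1)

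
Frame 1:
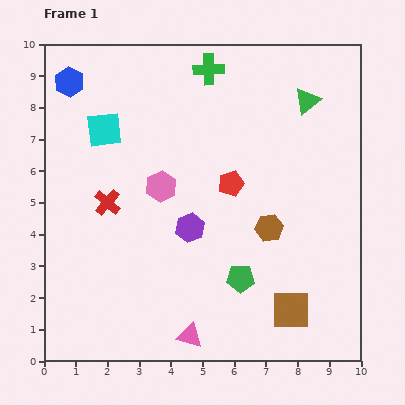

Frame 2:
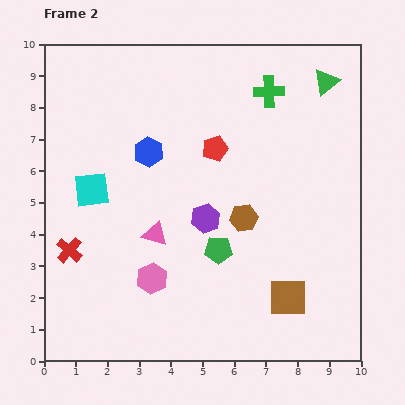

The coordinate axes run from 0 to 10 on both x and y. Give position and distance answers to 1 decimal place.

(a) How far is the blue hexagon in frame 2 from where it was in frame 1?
3.3

The blue hexagon moved from (0.8, 8.8) to (3.3, 6.6), a distance of √(2.5² + 2.2²) ≈ 3.3.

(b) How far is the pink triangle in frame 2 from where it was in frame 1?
3.4

The pink triangle moved from (4.6, 0.8) to (3.5, 4.0), a distance of √(1.1² + 3.2²) ≈ 3.4.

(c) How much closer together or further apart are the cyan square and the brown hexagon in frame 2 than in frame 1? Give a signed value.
-1.2

Distance in frame 1: 6.1. Distance in frame 2: 4.9.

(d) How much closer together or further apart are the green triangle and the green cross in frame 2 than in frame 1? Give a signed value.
-1.5

Distance in frame 1: 3.3. Distance in frame 2: 1.8.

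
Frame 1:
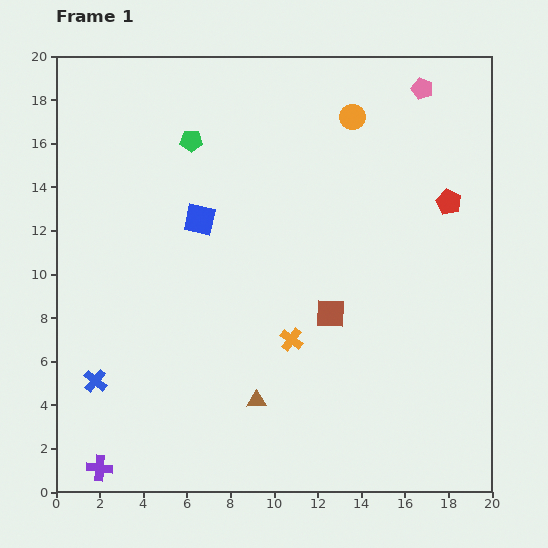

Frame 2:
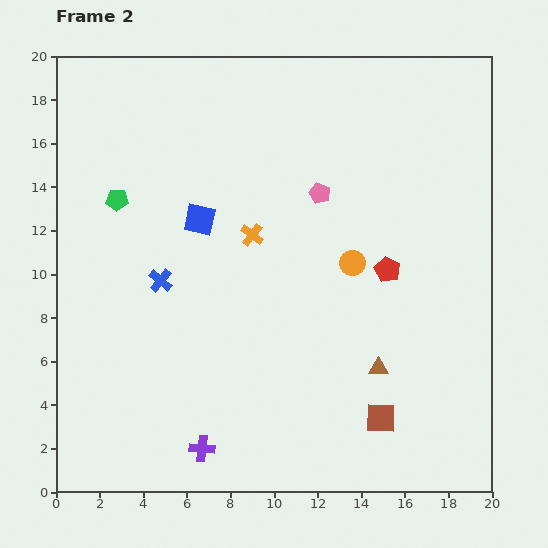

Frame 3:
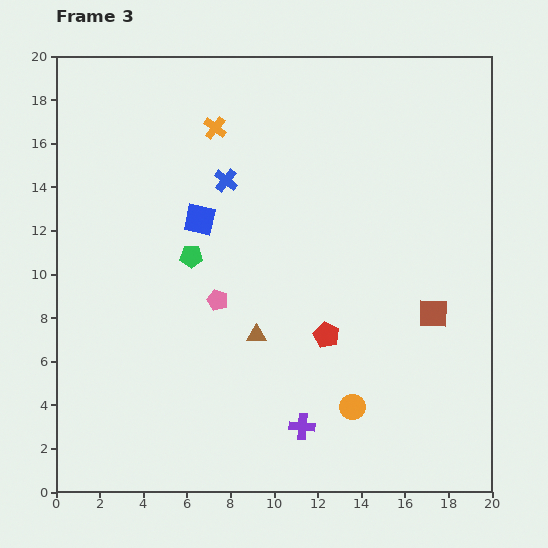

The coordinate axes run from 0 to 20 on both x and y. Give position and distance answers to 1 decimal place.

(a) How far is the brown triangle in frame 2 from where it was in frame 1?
5.8

The brown triangle moved from (9.2, 4.2) to (14.8, 5.7), a distance of √(5.6² + 1.5²) ≈ 5.8.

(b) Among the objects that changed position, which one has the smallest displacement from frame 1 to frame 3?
the brown triangle

(moved 3.0)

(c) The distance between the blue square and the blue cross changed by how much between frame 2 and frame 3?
-1.1

Distance in frame 2: 3.3. Distance in frame 3: 2.2.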